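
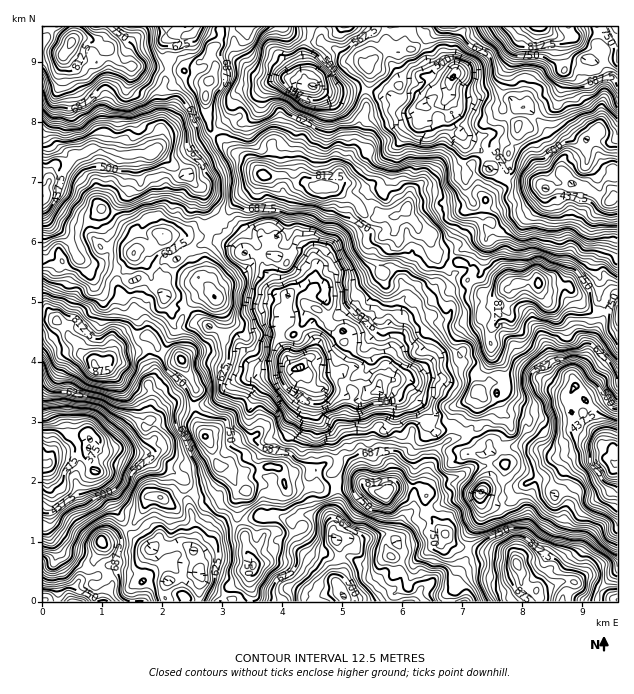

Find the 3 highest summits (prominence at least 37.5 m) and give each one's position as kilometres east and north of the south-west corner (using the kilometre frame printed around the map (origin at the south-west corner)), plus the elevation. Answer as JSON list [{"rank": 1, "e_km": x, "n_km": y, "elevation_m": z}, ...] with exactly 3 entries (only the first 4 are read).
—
[{"rank": 1, "e_km": 7.91, "n_km": 0.64, "elevation_m": 921}, {"rank": 2, "e_km": 0.86, "n_km": 3.96, "elevation_m": 891}, {"rank": 3, "e_km": 8.29, "n_km": 5.29, "elevation_m": 879}]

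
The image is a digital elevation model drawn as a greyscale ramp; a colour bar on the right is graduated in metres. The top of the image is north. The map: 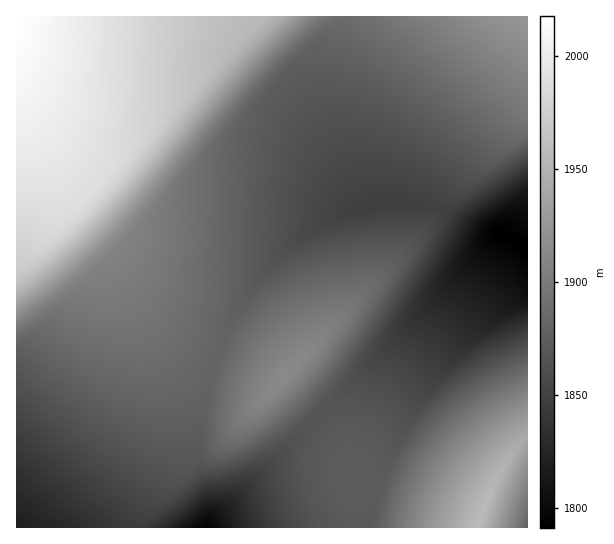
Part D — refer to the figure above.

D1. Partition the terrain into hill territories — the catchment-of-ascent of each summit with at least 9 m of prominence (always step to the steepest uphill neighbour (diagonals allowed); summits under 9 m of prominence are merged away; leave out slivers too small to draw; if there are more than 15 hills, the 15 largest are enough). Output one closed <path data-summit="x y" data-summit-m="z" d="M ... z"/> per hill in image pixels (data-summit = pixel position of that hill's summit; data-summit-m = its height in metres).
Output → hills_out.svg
<path data-summit="17 17" data-summit-m="2018" d="M341 16l-325 1 1 511 190-1 2-17-1-15-11-36 0-9 10-60 18-56 27-47 15-18 22-22 28-20 25-12 25-8-27-53-15-49 0-39 8-28 8-17z"/><path data-summit="478 526" data-summit-m="1957" d="M499 232l-290 293 0 3 319-1 0-276z"/><path data-summit="286 374" data-summit-m="1913" d="M406 204l-27 1-25 6-37 16-28 20-22 22-26 34-24 51-10 36-7 36-3 33 11 36 1 15-2 18 290-295-18-4-41-21z"/><path data-summit="527 17" data-summit-m="1925" d="M527 16l-186 1-16 49 0 39 15 49 27 54 28-4 43 4 41 21 8 3 12 0 29 18z"/>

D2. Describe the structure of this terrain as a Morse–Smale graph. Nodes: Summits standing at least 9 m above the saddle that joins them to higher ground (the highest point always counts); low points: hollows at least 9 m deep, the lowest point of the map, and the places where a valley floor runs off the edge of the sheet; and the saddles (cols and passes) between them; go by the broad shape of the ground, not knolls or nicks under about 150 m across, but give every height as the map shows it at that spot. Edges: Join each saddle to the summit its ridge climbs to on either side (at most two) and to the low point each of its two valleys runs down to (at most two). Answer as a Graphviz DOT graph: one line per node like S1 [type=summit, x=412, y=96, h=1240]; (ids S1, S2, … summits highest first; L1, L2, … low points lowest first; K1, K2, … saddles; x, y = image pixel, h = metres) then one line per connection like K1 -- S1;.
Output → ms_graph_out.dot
graph terrain {
  S1 [type=summit, x=17, y=19, h=2018];
  S2 [type=summit, x=479, y=521, h=1957];
  S3 [type=summit, x=526, y=17, h=1925];
  S4 [type=summit, x=286, y=374, h=1913];
  L1 [type=low, x=510, y=239, h=1791];
  L2 [type=low, x=206, y=527, h=1795];
  L3 [type=low, x=18, y=527, h=1818];
  L4 [type=low, x=527, y=527, h=1880];
  K1 [type=saddle, x=527, y=435, h=1940];
  K2 [type=saddle, x=217, y=361, h=1880];
  K3 [type=saddle, x=315, y=418, h=1867];
  K4 [type=saddle, x=439, y=210, h=1850];
  K5 [type=saddle, x=137, y=527, h=1845];
  K1 -- S2;
  K1 -- L1;
  K1 -- L4;
  K2 -- S1;
  K2 -- S4;
  K2 -- L1;
  K2 -- L2;
  K3 -- S2;
  K3 -- S4;
  K3 -- L1;
  K3 -- L2;
  K4 -- S3;
  K4 -- S4;
  K4 -- L1;
  K5 -- S1;
  K5 -- L2;
  K5 -- L3;
}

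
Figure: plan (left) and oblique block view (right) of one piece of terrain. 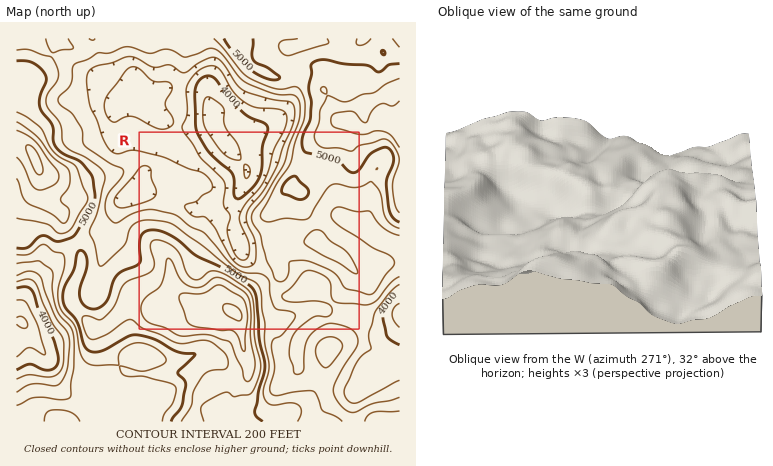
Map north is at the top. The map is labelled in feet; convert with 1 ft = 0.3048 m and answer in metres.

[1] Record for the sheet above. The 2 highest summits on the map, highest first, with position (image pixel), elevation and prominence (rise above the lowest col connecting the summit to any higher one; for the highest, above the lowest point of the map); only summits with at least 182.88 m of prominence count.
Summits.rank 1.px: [34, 158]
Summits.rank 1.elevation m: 1786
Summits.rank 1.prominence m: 699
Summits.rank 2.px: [234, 312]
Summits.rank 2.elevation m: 1783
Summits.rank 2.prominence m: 277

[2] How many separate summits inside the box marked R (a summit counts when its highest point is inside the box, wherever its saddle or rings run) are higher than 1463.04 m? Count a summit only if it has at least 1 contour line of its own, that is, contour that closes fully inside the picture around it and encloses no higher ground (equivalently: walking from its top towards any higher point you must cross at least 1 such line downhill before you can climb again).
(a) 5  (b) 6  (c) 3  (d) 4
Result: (c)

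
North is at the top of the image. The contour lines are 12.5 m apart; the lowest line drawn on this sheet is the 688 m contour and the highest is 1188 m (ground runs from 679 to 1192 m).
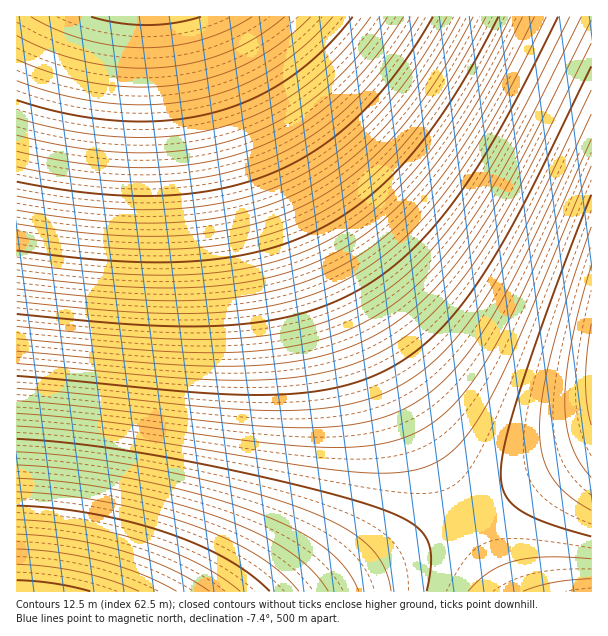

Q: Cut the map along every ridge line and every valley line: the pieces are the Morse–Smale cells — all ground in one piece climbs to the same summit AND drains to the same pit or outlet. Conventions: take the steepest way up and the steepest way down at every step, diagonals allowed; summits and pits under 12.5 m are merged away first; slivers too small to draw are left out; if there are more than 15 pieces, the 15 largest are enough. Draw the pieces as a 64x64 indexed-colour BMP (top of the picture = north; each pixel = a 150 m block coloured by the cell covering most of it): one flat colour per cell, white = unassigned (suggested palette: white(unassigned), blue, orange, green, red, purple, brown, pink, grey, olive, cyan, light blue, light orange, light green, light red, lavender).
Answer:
<image width="64" height="64" href="data:image/bmp;base64,Qk12CAAAAAAAAHYAAAAoAAAAQAAAAEAAAAABAAQAAAAAAAAIAAATCwAAEwsAABAAAAAAAAAA////ALR3HwAOf/8ALKAsACgn1gC9Z5QAS1aMAMJ34wB/f38AIr28AM++FwDox64AeLv/AIrfmACWmP8A1bDFABEREREREREREREREREREREREURERERERERERDMzMzMzEREREREREREREREREREREREREUREREREREREMzMzMzMRERERERERERERERERERERERERFEREREREREMzMzMzMxERERERERERERERERERERERERERFEREREREQzMzMzMzERERERERERERERERERERERERERERFEREREQzMzMzMzMRERERERERERERERERERERERERERERFERERDMzMzMzMxERERERERERERERERERERERERERERERFERDMzMzMzMzERERERERERERERERERERERERERERERERRDMzMzMzMzMRERERERERERERERERERERERERERERERERMzMzMzMzMxERERERERERERERERERERERERERERERERIiMzMzMzMzEREREREREREREREREREREREREREREREREiIiMzMzMzMREREREREREREREREREREREREREREREREiIiIiMzMzMxERERERERERERERERERERERERERERERESIiIiIiMzMzERERERERERERERERERERERERERERERESIiIiIiIiMzMRERERERERERERERERERERERERERERERIiIiIiIiIjMxERERERERERERERERERERERERERERERIiIiIiIiIiIjEREREREREREREREREREREREREREREREiIiIiIiIiIiIREREREREREREREREREREREREREREREiIiIiIiIiIiIhERERERERERERERERERERERERERERESIiIiIiIiIiIiERERERERERERERERERERERERERERESIiIiIiIiIiIiIRERERERERERERERERERERERERERERIiIiIiIiIiIiIhERERERERERERERERERERERERERERIiIiIiIiIiIiIiERERERERERERERERERERERERERERIiIiIiIiIiIiIiIREREREREREREREREREREREREREREiIiIiIiIiIiIiIhEREREREREREREREREREREREREREiIiIiIiIiIiIiIiERERERERERERERERERERERERERESIiIiIiIiIiIiIiIRERERERERERERERERERERERERESIiIiIiIiIiIiIiIhERERERERERERERERERERERERERIiIiIiIiIiIiIiIiERERERERERERERERERERERERERIiIiIiIiIiIiIiIiIREREREREREREREREREREREREREiIiIiIiIiIiIiIiIhEREREREREREREREREREREREREiIiIiIiIiIiIiIiIiERERERERERERERERERERERERESIiIiIiIiIiIiIiIiIRERERERERERERERERERERERESIiIiIiIiIiIiIiIiIhERERERERERERERERERERERERIiIiIiIiIiIiIiIiIiERERERERERERERERERERERERIiIiIiIiIiIiIiIiIiIREREREREREREREREREREREREiIiIiIiIiIiIiIiIiIhEREREREREREREREREREREREiIiIiIiIiIiIiIiIiIiERERERERERERERERERERERESIiIiIiIiIiIiIiIiIiIRERERERERERERERERERERESIiIiIiIiIiIiIiIiIiIhERERERERERERERERERERERIiIiIiIiIiIiIiIiIiIiERERERERERERERERERERERIiIiIiIiIiIiIiIiIiIiIREREREREREREREREREREREiIiIiIiIiIiIiIiIiIiIhEREREREREREREREREREREiIiIiIiIiIiIiIiIiIiIiERERERERERERERERERERESIiIiIiIiIiIiIiIiIiIiIRERERERERERERERERERESIiIiIiIiIiIiIiIiIiIiIhERERERERERERERERERERIiIiIiIiIiIiIiIiIiIiIiERERERERERERERERERERIiIiIiIiIiIiIiIiIiIiIiIREREREREREREREREREREiIiIiIiIiIiIiIiIiIiIiIhEREREREREREREREREREiIiIiIiIiIiIiIiIiIiIiIiERERERERERERERERERESIiIiIiIiIiIiIiIiIiIiIiIRERERERERERERERERESIiIiIiIiIiIiIiIiIiIiIiIhERERERERERERERERERIiIiIiIiIiIiIiIiIiIiIiIiEREREREREREREREREREiIiIiIiIiIiIiIiIiIiIiIiIREREREREREREREREREiIiIiIiIiIiIiIiIiIiIiIiIhERERERERERERERERESIiIiIiIiIiIiIiIiIiIiIiIiERERERERERERERERESIiIiIiIiIiIiIiIiIiIiIiIiIRERERERERERERERERIiIiIiIiIiIiIiIiIiIiIiIiIhERERERERERERERERIiIiIiIiIiIiIiIiIiIiIiIiIiEREREREREREREREREiIiIiIiIiIiIiIiIiIiIiIiIiIREREREREREREREREiIiIiIiIiIiIiIiIiIiIiIiIiIhERERERERERERERESIiIiIiIiIiIiIiIiIiIiIiIiIiERERERERERERERESIiIiIiIiIiIiIiIiIiIiIiIiIiIRERERERERERERERIiIiIiIiIiIiIiIiIiIiIiIiIiIhEREREREREREREREiIiIiIiIiIiIiIiIiIiIiIiIiIi"/>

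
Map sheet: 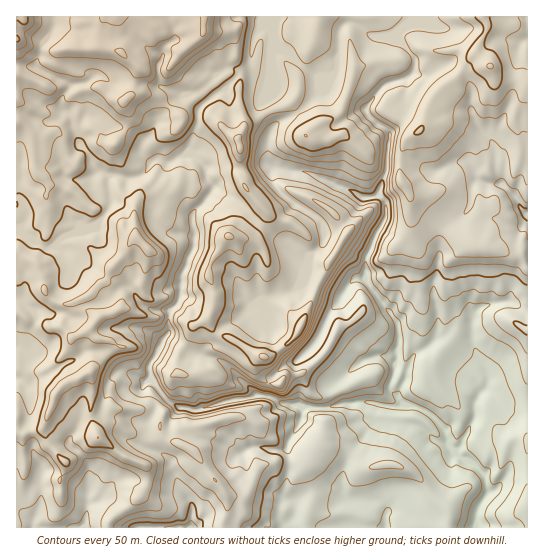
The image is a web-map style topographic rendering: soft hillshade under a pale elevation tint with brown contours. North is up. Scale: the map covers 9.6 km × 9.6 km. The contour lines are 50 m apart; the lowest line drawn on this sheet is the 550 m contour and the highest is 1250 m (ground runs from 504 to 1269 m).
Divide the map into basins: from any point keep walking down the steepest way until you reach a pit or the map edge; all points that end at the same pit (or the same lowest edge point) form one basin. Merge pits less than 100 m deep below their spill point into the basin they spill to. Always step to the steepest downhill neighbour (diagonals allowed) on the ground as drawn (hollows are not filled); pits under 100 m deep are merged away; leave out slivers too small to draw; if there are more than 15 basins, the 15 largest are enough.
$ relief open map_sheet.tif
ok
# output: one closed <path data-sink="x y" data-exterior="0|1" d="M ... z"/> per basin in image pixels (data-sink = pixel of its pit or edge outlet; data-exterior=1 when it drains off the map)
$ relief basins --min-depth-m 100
<path data-sink="475 527" data-exterior="1" d="M527 16l-511 1 1 511 90 0 2-7 5-5 13-8 14-14 7-13-1-14-6-4-20-8-24-18 0-4 12-10 6 0 15 10 15 6 8-2 8-5 5 7 27 12 15 22 15 16 4 8 1 10-5 15 0 6 305-1 0-260-9-14-12 0-9-4-23-2-13-6-19-12-31-23-3-12-9-15 0-17 4-17 17-16 6-19 8-15 11-11 8-4 23-27 9 11 5 2 7 13 17 1 13 6z"/><path data-sink="527 213" data-exterior="1" d="M477 53l-21 25-10 6-11 11-8 15-6 19-17 16-4 17 0 17 9 15 3 12 31 23 19 12 13 6 23 2 9 4 12 0 8 14 1-180-7-6-23-2-7-13-5-2z"/><path data-sink="190 527" data-exterior="1" d="M115 423l-9 1-9 9 0 4 24 18 22 9 5 7 0 10-7 13-14 14-18 13 0 7 114-1 5-20-1-10-4-8-15-16-15-22-27-12-5-7-8 5-8 2-15-6z"/>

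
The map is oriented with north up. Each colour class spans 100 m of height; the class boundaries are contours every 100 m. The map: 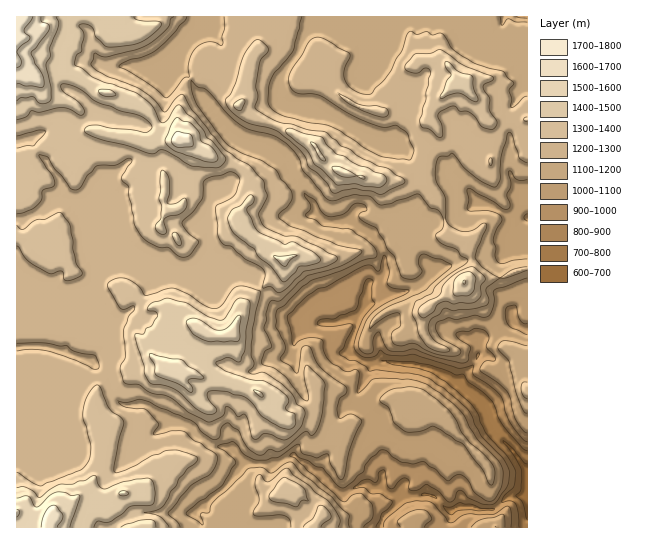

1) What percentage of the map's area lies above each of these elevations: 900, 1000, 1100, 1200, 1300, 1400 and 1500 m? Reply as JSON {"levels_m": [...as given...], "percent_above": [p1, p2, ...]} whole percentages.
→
{"levels_m": [900, 1000, 1100, 1200, 1300, 1400, 1500], "percent_above": [96, 91, 81, 60, 31, 13, 3]}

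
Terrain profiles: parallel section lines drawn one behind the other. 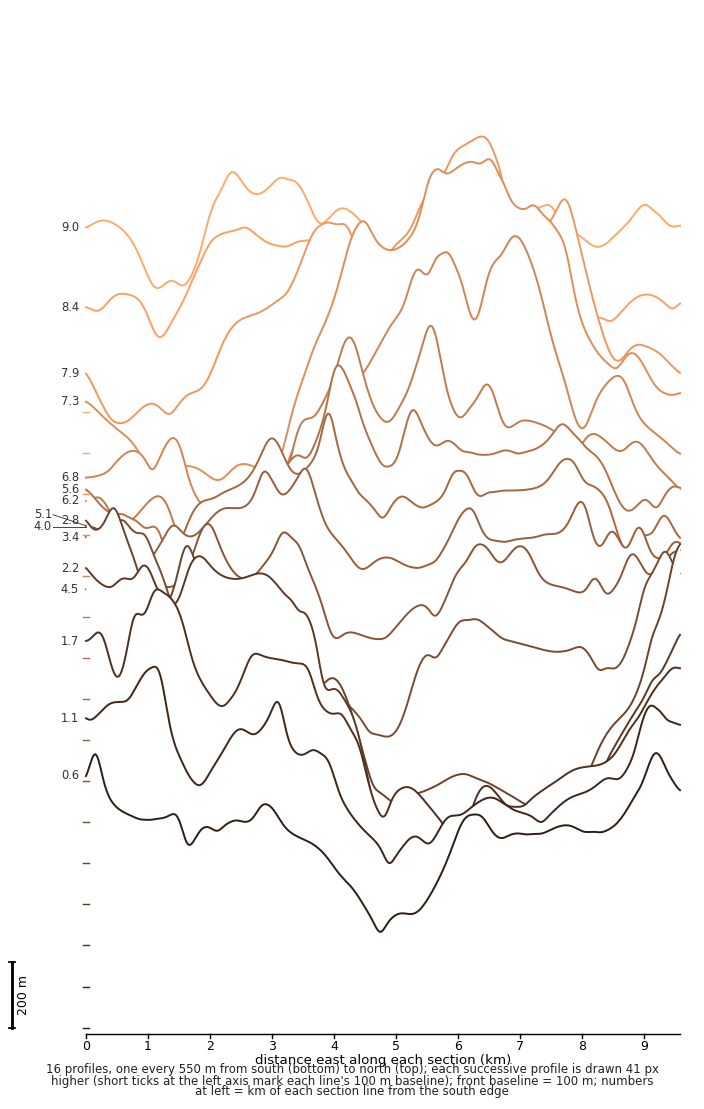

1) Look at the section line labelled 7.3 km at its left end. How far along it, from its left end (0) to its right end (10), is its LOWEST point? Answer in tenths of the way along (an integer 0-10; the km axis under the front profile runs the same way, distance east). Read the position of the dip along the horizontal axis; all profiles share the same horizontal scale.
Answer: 2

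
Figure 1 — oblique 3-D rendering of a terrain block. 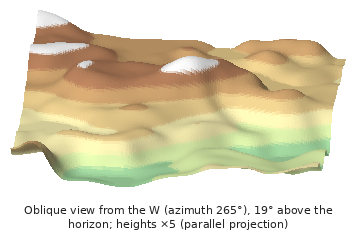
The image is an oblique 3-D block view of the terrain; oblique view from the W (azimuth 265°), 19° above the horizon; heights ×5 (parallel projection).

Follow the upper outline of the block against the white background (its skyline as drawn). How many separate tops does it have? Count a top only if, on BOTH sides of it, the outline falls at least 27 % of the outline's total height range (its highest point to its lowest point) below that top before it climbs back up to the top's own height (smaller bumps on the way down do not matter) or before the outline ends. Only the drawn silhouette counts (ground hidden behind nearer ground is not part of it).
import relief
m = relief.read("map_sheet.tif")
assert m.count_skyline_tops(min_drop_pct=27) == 1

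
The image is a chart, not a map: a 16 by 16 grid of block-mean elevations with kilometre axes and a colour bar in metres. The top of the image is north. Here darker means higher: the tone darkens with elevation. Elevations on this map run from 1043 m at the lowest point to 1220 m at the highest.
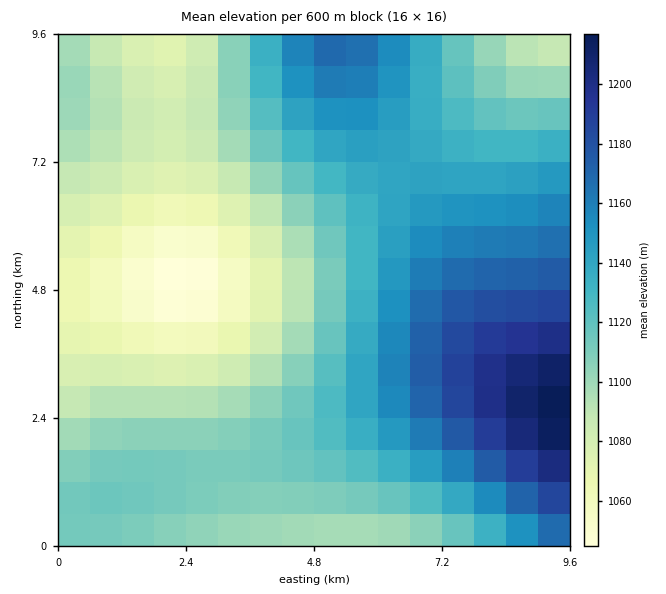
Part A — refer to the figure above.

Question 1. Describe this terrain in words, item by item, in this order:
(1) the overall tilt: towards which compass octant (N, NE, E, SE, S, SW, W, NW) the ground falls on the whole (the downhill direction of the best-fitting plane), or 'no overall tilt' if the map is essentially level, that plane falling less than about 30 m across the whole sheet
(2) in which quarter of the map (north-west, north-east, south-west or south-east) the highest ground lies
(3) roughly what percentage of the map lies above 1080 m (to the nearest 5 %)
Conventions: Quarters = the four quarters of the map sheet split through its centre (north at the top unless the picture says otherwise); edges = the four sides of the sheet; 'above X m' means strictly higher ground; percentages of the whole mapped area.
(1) The general tilt is down to the west (the land rises towards the east).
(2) The highest point lies in the south-east quarter of the map.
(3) About 85 % of the map lies above 1080 m.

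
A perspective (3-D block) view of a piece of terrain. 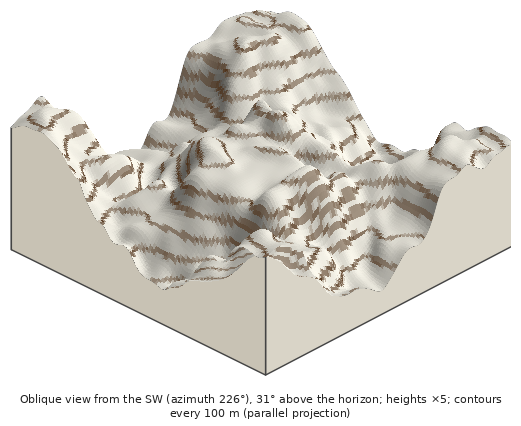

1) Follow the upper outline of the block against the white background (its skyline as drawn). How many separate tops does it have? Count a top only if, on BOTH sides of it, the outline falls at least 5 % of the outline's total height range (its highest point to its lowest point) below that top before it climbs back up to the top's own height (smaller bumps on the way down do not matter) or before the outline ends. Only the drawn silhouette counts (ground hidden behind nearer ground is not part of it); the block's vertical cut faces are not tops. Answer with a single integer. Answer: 3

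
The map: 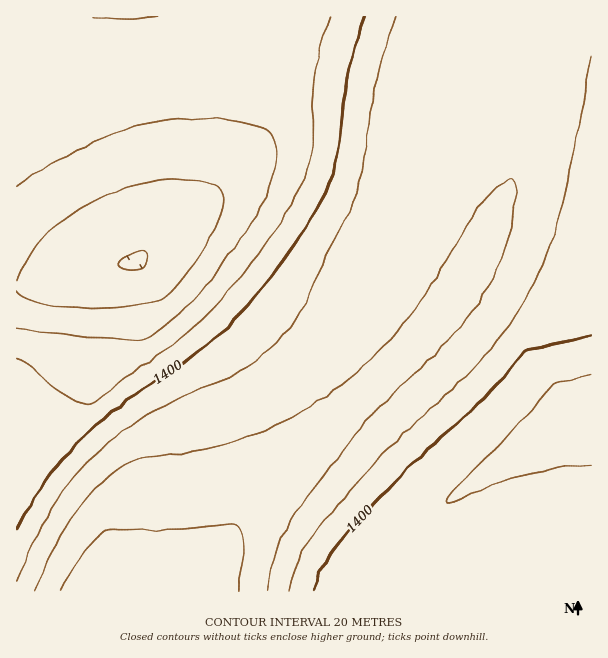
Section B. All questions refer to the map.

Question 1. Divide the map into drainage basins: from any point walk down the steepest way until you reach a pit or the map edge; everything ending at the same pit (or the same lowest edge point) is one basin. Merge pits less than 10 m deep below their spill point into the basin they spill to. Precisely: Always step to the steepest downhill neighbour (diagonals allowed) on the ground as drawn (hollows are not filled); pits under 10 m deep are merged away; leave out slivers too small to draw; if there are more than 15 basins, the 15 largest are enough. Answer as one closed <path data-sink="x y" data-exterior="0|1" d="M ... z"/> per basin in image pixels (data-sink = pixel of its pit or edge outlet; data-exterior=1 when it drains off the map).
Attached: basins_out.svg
<path data-sink="135 261" data-exterior="0" d="M444 16l-428 1 1 575 189 0 26-59 24-33 91-90 67-61 28-29 22-29 17-27 12-25 15-44 0-10-22-35-38-42-9-13-3-18 9-47z"/><path data-sink="566 393" data-exterior="0" d="M479 277l-5 0-4 4-14 22-34 38-75 69-91 90-24 33-14 27-11 32 385-1 0-292-5-1-48 12z"/><path data-sink="591 200" data-exterior="1" d="M591 16l-146 1-1 24-8 36 3 18 9 13 38 42 22 35 0 10-9 29-11 25-14 27 26 12 39 22 53-13z"/>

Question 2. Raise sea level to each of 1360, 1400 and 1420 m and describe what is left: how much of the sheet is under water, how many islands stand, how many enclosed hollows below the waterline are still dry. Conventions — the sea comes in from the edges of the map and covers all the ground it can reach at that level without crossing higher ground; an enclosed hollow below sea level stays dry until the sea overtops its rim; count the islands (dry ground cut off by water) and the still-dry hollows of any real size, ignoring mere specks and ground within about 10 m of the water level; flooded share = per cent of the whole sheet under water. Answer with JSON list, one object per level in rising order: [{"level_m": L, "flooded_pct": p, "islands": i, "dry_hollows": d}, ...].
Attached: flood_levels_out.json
[{"level_m": 1360, "flooded_pct": 13, "islands": 0, "dry_hollows": 0}, {"level_m": 1400, "flooded_pct": 47, "islands": 0, "dry_hollows": 0}, {"level_m": 1420, "flooded_pct": 59, "islands": 0, "dry_hollows": 0}]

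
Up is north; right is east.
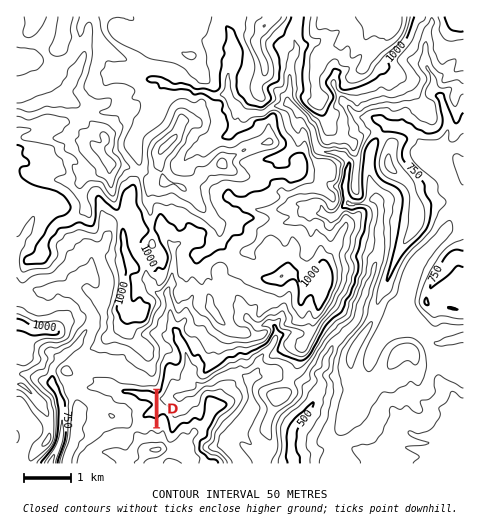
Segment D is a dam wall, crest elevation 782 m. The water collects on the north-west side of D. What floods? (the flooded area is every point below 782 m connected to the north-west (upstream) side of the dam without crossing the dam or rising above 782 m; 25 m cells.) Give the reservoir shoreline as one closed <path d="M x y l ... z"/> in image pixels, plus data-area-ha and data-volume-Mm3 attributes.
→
<path d="M109 380l-4 1-4 5 3 4 11 3 4 6 11 0 3 5 7 3-4 6-1 11 2 3 8 1 3-4 7 1 0-35-2-2-33-2-11-6z" data-area-ha="51" data-volume-Mm3="12.17"/>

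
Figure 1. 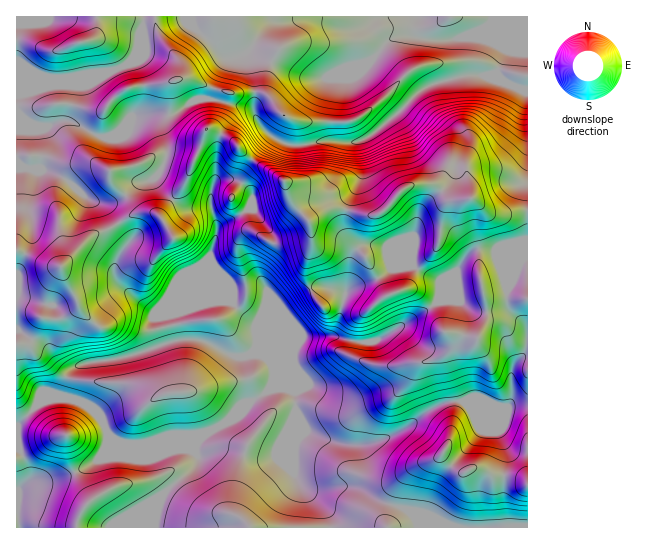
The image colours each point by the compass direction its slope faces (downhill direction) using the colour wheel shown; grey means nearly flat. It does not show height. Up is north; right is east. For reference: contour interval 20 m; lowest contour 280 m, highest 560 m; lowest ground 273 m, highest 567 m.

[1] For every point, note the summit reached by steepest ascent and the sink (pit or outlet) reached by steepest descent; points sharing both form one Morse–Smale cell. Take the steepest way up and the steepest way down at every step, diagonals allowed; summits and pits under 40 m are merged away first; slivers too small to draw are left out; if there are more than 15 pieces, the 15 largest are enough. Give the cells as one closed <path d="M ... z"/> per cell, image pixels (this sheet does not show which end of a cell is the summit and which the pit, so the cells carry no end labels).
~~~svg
<path d="M527 16l-382 0-5 31-7 12-12 9-16 5-12 0-22 6-21 0-17-6-16 0-1 177 29 14 15 3-9 19-8 31 3 2 15 0 16-12 0-6-13-24-3-11 26-27 24-11 24-15 18-1 8 5 3-7 20-25 16-36 5-19 6-1 23 12 5 8 10 8 35 24 8 21 15 16 4 8 1 19-7 26 6 19 11 17 11-4 10 0 15 8 9 0 14-12 10-6 12-4 8 0 10 6 10 11 14 26 32 7 10-20-2-23 43 2z"/><path d="M211 129l-6 1-5 19-16 36-20 25-3 7-8-5-12 0-12 4-18 12-24 11-26 27 3 11 13 24 0 6-8 8-8 4-15 0-3-2 8-31 9-19-15-3-16-9-13-4 0 175 23-23 8-4 24 0 19 8 13 14 5 14 14 9 49-3 20 8 8 9-2 4-36 35-6 21 0 10 263 0-3-11-6-6-30-10-21-13-24-1-23 2-8-2-6-6-4-10 2-54 2-4 8 17 8 5 28 9 22 1 16-4 23-10 28-22 20-8 35 2 14 5 28-3 1-106-42-2 1 22-10 20-32-7-14-26-10-11-10-6-8 0-12 4-10 6-14 12-9 0-15-8-10 0-11 4-11-17-6-19 7-26-1-19-4-8-15-16-8-21-35-24-10-8-5-8z"/><path d="M465 401l-15 0-9 3-19 11-20 16-23 10-16 4-22-1-28-9-8-5-8-17-2 4-2 33 2 25 8 12 8 2 23-2 24 1 21 13 30 10 6 6 4 11 108 0 1-122-15-1-6 3-8 0-14-5z"/><path d="M71 399l-24 0-8 4-23 24 0 20 7 8 6 19-1 7-11 10-1 24 3 11 2 2 133 0 2-17 5-14 35-32 3-7-2-3-6-6-20-8-49 3-14-9-5-14-13-14z"/><path d="M143 16l-126 0-1 57 17 0 17 6 21 0 22-6 12 0 16-5 12-9 7-12 3-8z"/><path d="M18 448l-2 1 1 48 0-6 12-13-4-17z"/>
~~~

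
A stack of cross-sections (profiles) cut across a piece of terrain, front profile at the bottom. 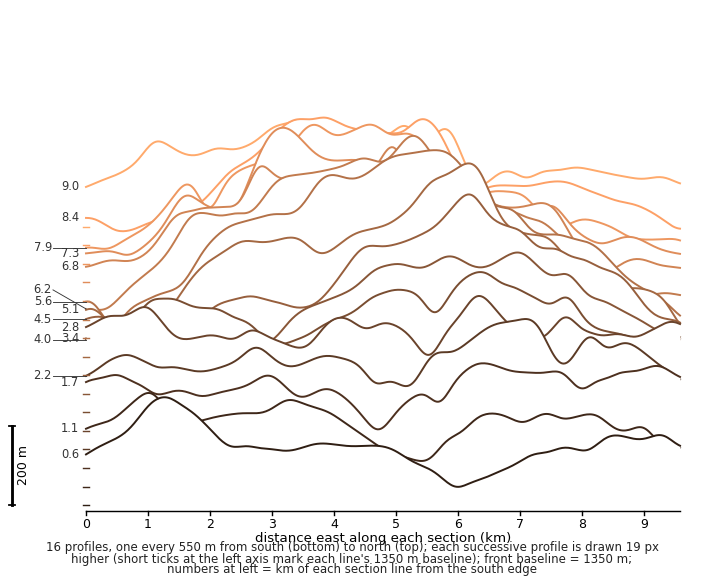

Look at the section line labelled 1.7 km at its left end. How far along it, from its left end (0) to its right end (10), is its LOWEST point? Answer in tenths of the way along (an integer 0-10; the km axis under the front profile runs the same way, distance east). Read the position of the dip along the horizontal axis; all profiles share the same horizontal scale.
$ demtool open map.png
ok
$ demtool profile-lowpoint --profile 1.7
5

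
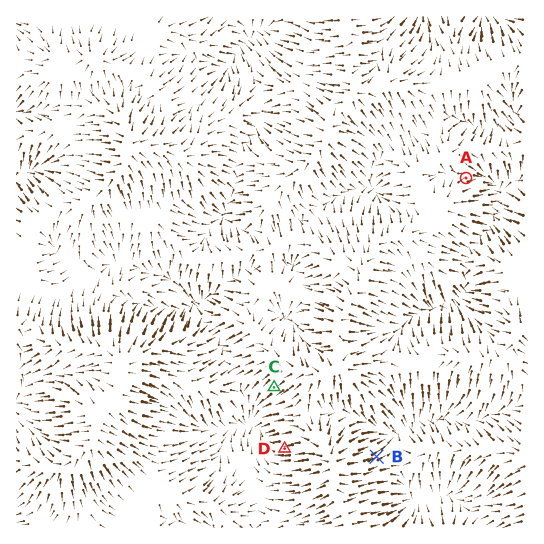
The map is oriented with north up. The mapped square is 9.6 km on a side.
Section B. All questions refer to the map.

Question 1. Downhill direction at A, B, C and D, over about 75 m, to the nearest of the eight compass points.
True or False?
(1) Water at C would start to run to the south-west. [True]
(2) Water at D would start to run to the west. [True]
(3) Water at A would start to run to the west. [False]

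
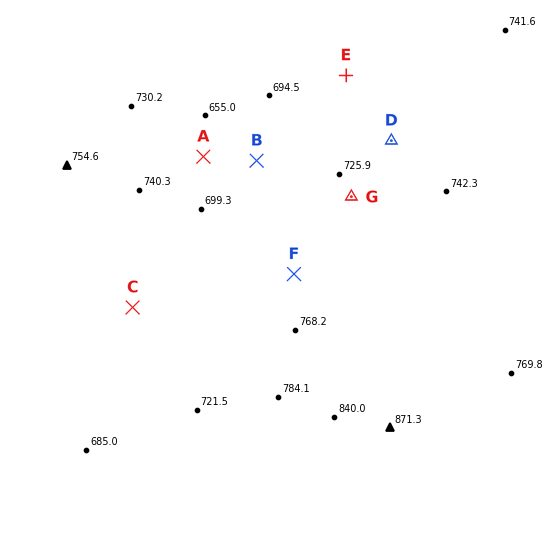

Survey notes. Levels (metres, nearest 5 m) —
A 675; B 705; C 725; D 725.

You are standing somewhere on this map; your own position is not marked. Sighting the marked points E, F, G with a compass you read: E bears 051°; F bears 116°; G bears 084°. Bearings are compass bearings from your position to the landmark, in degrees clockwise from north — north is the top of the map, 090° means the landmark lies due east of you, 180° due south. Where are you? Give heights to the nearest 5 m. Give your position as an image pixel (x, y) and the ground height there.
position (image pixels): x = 173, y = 215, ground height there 725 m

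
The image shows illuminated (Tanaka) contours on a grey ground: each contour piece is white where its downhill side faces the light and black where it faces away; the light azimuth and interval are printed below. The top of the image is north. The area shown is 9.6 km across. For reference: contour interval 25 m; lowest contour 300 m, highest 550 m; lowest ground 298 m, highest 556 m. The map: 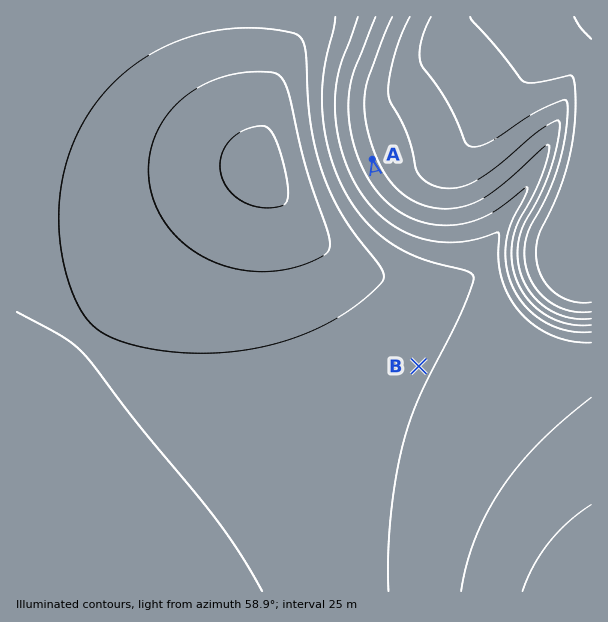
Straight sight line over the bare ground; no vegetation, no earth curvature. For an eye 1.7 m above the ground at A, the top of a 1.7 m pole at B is hidden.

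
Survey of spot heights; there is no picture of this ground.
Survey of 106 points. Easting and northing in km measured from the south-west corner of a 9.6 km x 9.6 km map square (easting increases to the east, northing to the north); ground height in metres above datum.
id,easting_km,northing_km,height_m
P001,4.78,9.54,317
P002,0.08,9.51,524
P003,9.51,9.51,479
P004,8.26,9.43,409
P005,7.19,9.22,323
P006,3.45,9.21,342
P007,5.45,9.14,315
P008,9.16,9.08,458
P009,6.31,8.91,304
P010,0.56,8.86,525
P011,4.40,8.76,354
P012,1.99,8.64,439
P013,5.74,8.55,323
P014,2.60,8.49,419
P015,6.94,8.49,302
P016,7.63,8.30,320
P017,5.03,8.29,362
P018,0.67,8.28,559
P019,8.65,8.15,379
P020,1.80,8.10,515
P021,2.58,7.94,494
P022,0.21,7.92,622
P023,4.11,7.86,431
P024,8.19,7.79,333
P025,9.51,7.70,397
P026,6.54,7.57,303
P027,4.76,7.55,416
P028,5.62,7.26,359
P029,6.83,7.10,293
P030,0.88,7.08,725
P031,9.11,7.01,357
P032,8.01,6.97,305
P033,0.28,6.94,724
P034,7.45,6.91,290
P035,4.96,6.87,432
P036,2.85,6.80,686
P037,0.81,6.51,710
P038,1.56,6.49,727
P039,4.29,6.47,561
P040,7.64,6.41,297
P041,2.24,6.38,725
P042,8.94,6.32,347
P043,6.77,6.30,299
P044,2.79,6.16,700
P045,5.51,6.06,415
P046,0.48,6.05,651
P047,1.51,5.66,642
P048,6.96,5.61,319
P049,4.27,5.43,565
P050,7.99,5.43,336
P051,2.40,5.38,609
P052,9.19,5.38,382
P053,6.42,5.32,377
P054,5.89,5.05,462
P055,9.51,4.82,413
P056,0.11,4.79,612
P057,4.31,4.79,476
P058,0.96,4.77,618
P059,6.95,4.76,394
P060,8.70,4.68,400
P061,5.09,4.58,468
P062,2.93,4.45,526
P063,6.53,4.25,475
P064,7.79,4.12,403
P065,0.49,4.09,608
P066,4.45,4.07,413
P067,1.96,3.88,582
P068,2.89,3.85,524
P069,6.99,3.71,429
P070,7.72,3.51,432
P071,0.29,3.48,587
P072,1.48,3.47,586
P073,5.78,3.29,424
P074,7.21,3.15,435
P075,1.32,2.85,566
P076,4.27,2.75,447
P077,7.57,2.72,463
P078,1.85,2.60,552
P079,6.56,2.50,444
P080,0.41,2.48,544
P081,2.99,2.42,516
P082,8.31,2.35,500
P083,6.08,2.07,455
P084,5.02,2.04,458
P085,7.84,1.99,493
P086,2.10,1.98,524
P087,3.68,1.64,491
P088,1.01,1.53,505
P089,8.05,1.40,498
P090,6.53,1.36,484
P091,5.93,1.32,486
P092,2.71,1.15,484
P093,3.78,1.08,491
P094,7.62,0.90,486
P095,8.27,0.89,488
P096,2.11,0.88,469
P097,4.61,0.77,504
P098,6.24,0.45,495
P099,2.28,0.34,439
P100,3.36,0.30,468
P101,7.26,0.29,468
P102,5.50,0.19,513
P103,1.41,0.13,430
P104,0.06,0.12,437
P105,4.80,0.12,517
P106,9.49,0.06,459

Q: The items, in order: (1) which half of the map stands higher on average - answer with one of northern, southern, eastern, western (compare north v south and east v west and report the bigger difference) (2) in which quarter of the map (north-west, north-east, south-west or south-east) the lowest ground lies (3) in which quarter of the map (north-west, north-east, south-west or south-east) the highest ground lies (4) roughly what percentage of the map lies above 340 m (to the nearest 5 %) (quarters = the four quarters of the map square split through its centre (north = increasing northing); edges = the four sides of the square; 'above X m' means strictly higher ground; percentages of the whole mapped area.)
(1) Taken as a whole, the western half is higher than the eastern.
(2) The lowest point lies in the north-east quarter of the map.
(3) The highest ground is in the north-west quarter.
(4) Ground above 340 m makes up about 85 % of the sheet.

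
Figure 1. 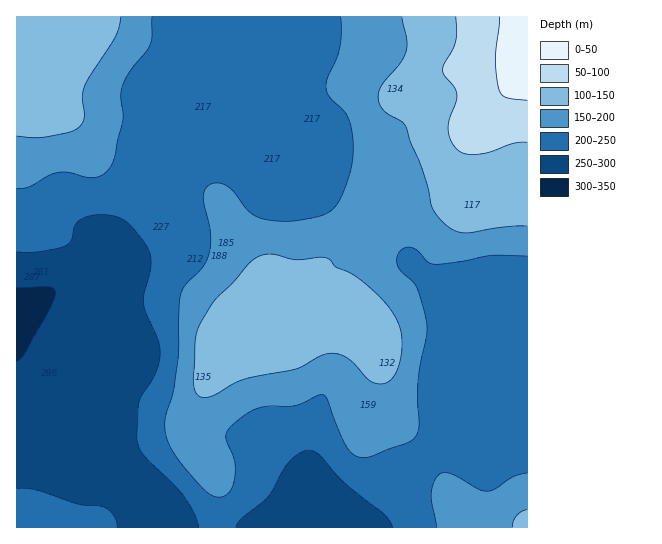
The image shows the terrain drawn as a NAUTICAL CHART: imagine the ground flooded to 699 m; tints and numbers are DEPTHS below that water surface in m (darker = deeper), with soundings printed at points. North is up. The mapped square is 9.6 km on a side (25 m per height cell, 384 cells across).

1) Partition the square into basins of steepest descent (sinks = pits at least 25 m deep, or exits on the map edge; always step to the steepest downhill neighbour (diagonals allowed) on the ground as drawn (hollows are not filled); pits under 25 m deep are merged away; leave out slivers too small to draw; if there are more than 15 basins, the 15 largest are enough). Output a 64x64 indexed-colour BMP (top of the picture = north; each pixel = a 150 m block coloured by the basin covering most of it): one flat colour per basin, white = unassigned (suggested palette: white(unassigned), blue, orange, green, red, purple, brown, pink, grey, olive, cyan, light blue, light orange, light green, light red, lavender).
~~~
<image width="64" height="64" href="data:image/bmp;base64,Qk12CAAAAAAAAHYAAAAoAAAAQAAAAEAAAAABAAQAAAAAAAAIAAATCwAAEwsAABAAAAAAAAAA////ALR3HwAOf/8ALKAsACgn1gC9Z5QAS1aMAMJ34wB/f38AIr28AM++FwDox64AeLv/AIrfmACWmP8A1bDFABERERERERERERERERIiIiIiIiIiIiIiIiIiIiIiIREREREREREREREREREREiIiIiIiIiIiIiIiIiIiIhERERERERERERERERERERESIiIiIiIiIiIiIiIiIiIhERERERERERERERERERERERIiIiIiIiIiIiIiIiIiIiEREREREREREREREREREREREiIiIiIiIiIiIiIiIiIiERERERERERERERERERERERESIiIiIiIiIiIiIiIiIiIRERERERERERERERERERERERIiIiIiIiIiIiIiIiIiIRERERERERERERERERERERERIiIiIiIiIiIiIiIiIiIhERERERERERERERERERERERIiIiIiIiIiIiIiIiIiIhEREREREREREREREREREREREiIiIiIiIiIiIiIiIiIiEREREREREREREREREREREREiIiIiIiIiIiIiIiIiIiERERERERERERERERERERERESIiIiIiIiIiIiIiIiIiERERERERERERERERERERERERIiIiIiIiIiIiIiIiIhEREREREREREREREREREREREREiIiIiIiIiIiIiIiIhERERERERERERERERERERERERESIiIiIiIiIiIiIiIhEREREREREREREREREREREREREREiIiIiIiIiIiIiIhERERERERERERERERERERERERERESIiIiIiIiIiIiIiEREREREREREREREREREREREREREREiIiIiIiIiIiIiIRERERERERERERERERERERERERERESIiIiIiIiIiIiIhEREREREREREREREREREREREREREREiIiIiIiIiIiIiERERERERERERERERERERERERERERESIiIiIiIiIiIiIREREREREREREREREREREREREREREREiIiIiIiIiIiIhERERERERERERERERERERERERERERERERIiIiIiIiIiERERERERERERERERERERERERERERERERESIiEiIiIiIRERERERERERERERERERERERERERERERERERERERIiIRERERERERERERERERERERERERERERERERERERERERERERERERERERERERERERERERERERERERERERERERERERERERERERERERERERERERERERERERERERERERERERERERERERERERERERERERERERERERERERERERERERERERERERERERERERERERERERERERERERERERERERERERERERERERERERERERERERERERERERERERERERERERERERERERERERERERERERERERERERERERERERERERERERERERERERERERERERERERERERERERERERERERERERERERERERERERERERERERERERERERERERERERERERERERERERERERERERERERERERERERERERERERERERERERERERERERERERERERERERERERERERERERERERERERERERERERERERERERERERERERERERERERERERERERERERERERERERERERERERERERERERERERERERERERERERERERERERERERERERERERERERERERERERERERERERERERERERERERERERERERERERERERERERERERERERERERERERERERERERERERERERERERERERERERERERERERERERERERERERERERERERERERERERERERERERERERERERERERERERERERERERERERERERERERERERERERERERERERERERERERERERERERERERERERERERERERERERERERERERERERERERERERERERERERERERERERERERERERERERERERERERERERERERERERERERERERERERERERERERERERERERERERERERERERERERERERERERERERERERERERERERERERERERERERERERERERERERERERERERERERERERERERERERERERERERERERERERERERERERERERERERERERERERERERERERERERERERERERERERERERERERERERERERERERERERERERERERERERERERERERERERERERERERERERERERERERERERERERERERERERERERERERERERERERERERERERERERERERERERERERERERERERERERERERERERERERERERERERERERERERERERERERERERERERERERERERERERERERERERERERERERERERERERERERERERERERERERERERERERERERERERERERERERERERERERERERERERERERERERERERERERERERERERERERERERERERERERERERERERERERERERERERERERERERERERERERERERERERERERERERERERERERERERERERERERERERERERERERERERERERERERERERERERERERERERERERERERERERERERERERERERERERERERERERERERERERERERERERERERERERERERERERERERERERERERERERERERERERERERERERERERERERERERERERERERERERERERERERERERERERERERERERERERERERERERERERERERERERERERERERERERERERERERERERERERERERERERERERERER"/>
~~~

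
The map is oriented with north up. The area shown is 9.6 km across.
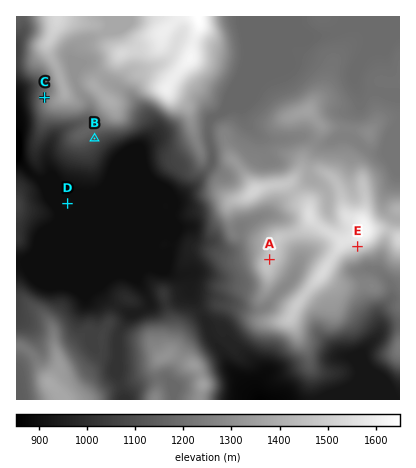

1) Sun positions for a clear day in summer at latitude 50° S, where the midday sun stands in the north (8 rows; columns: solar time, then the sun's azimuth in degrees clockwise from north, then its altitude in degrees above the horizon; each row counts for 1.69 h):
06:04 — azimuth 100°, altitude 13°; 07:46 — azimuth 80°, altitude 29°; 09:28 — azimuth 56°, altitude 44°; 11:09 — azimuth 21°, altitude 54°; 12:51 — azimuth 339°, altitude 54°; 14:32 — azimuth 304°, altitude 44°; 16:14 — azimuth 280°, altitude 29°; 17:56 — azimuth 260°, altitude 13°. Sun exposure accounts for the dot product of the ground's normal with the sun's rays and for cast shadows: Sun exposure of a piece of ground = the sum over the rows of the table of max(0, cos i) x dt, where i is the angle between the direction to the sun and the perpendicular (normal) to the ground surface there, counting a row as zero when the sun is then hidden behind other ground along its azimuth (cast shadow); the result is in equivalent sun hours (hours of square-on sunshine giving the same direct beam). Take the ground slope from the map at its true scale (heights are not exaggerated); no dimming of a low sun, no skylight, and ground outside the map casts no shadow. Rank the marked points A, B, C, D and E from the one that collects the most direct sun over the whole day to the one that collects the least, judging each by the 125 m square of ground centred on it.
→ C ≈ A ≈ D > B > E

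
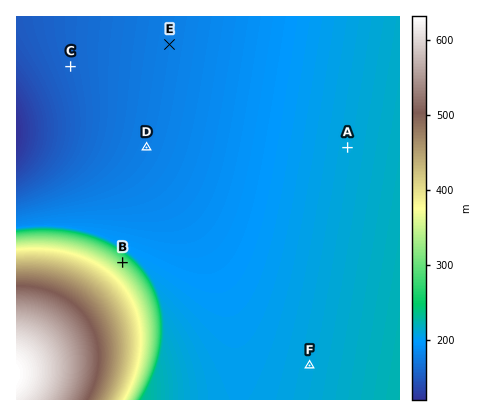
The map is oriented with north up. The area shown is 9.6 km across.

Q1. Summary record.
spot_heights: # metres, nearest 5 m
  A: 210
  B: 310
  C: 160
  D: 175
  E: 180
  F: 210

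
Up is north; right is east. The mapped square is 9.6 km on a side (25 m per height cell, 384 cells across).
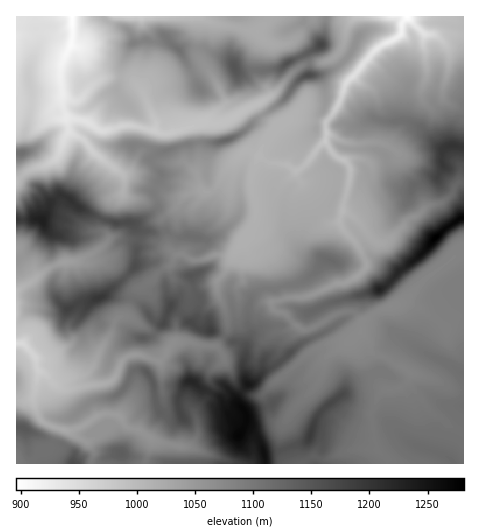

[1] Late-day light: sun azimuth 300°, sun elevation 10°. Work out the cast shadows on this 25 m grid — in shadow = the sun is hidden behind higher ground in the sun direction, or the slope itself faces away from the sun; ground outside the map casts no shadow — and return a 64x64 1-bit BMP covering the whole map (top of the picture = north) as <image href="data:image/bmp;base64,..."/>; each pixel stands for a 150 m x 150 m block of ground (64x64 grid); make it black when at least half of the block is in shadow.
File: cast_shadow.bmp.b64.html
<image width="64" height="64" href="data:image/bmp;base64,Qk0+AgAAAAAAAD4AAAAoAAAAQAAAAEAAAAABAAEAAAAAAAACAAATCwAAEwsAAAIAAAAAAAAA////AAAAAAAAIAAADgAAAAAAAAAMAAAAAAAAAAwgAAAAAAAAHCAAAAAAAAAcAAAAAAAAQDwAAAAAAAAAOAAAAAAAAAA0AAAAAAAAAAIAAAAAAQAAeAAAAAAACAB8AAAAAAAIADwAAAAABAAAHgAAAAACAAAPAAAAAAIAAAOAAAAAAAAAAcAAAAAAgAAA4AAAAAAcDAA4AAABwA8MAAwAAADwBgQAAwAAAHwCBAABAAAAPwAAAAgAAAAfAAAAAD+AAA4AEAAAH8AAAwAQACAP4AABgBgAGAfwAADgPAAFg/4AAHAcAAHB/wAAAAwAAED/B8AAMAAAAD8H8AAeAAAAHwb4AAcAAAAfAAgAAwAAAA+AAAABgAAABwAAAACAAAABAAAAAIAAAAAAAAAAAAAAAAAAAAAAAAAAAAAAAAAAAAQAAAAAAAAAAAAAAAAAAQAAAAAAAAABAAL4AAAAAAAAAHwAAAAAAAAAPgAAB+AgAAAOAAAH4DAAAAYAAAHwGAAAAgAAAHAYAAAAAAAAMBgAAAAAAAAcCAAAAAAAAAeMAAAAAAAcA8YAAAAAAAFx5gAAAAAAAfH/AAAAAAAA9v8AAAAAAAADP4AAAAAAAAODwAAAAAAAAf/gAAAAAAAAPvAAAAAAAAAOeAABAAAAAA5+AAAAAAAADB4AAAAAAAAEAgAAAAAAAAQAAA=="/>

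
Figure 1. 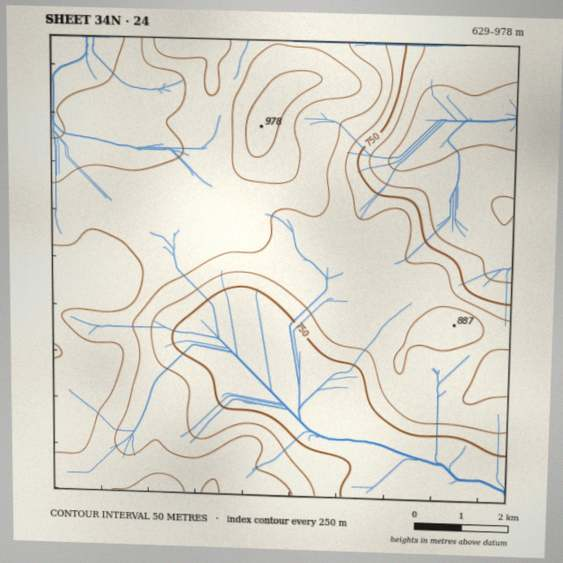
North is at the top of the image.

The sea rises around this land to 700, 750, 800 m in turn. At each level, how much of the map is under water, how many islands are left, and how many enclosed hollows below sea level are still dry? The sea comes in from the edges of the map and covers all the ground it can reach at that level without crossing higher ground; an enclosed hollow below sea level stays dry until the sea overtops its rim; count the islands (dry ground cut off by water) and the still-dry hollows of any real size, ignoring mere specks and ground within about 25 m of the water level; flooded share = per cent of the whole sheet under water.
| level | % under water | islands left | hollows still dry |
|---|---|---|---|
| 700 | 10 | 0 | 0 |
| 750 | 27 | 0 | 0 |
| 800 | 38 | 0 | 0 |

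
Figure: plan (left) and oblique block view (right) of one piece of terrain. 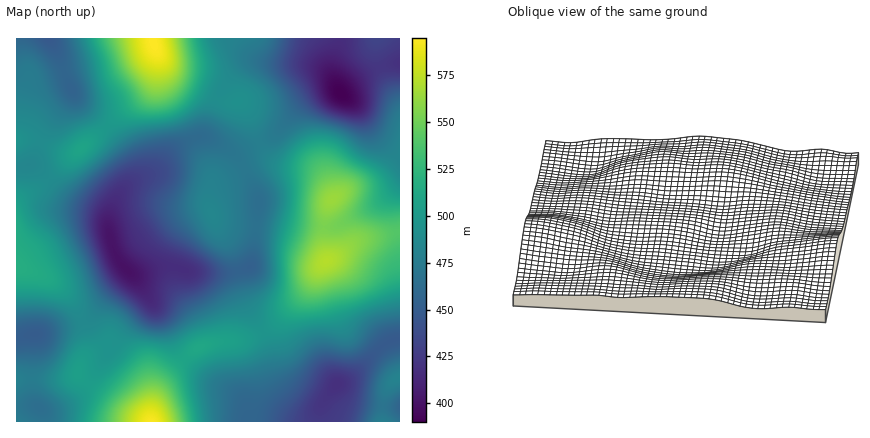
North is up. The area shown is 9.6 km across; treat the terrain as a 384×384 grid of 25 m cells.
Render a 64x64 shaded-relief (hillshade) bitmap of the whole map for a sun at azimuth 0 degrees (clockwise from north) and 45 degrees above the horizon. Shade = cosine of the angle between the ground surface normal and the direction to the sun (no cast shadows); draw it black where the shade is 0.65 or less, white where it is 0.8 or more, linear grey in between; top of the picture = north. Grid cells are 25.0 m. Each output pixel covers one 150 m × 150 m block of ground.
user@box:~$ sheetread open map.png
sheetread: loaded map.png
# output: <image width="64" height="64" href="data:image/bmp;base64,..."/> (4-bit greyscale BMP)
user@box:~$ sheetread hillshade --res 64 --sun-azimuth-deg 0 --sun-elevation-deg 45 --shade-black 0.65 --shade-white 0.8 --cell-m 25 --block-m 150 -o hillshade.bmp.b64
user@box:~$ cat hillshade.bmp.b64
<image width="64" height="64" href="data:image/bmp;base64,Qk12CAAAAAAAAHYAAAAoAAAAQAAAAEAAAAABAAQAAAAAAAAIAAATCwAAEwsAABAAAAAAAAAAAAAAABEREQAiIiIAMzMzAERERABVVVUAZmZmAHd3dwCIiIgAmZmZAKqqqgC7u7sAzMzMAN3d3QDu7u4A////AHd3dmZmZ3d3d3d3eIh3d2ZmZWZmZVVVVWZmZmZ3eIiId3dmZWZnd3d3eIiIiId3ZmZlVmZVVVVVZmZmZnd3d3dmZlVVVWZ3iIiZmZmIiHd2ZmVVVVVVRERVZmZmd3dmZlVVREREVneImZmZmZiId3ZmZVVVVVREREVWZ3d2ZlVERERDMzRFZ4iZmqqpmId3ZmZlVVVVRERERFZnd3ZmVDJERERDREVniJmZmqqZh3ZmZVVUREREREREVWZmZmZlQ1VVVVVEVWeIiZmZmZmHZlVVRERERERERERFVVVmZ3ZUZmZmZmVWZ3iIiZmZmYdlREQzMzRERERERERERFVnh3Z3d3d3ZmZneIiZmZmZh2RDMzIjM0RDMzMzMzIjNGeIiIiIiIh3ZmZ3iJmZmZmHVDMiIiIzMzMzMzMyIREjV4mZiIiIiId2Zmd4iJmZmIdUMyIiIjMzMzMzMiEQARNGeJmIiIiIiHdmZmeImZmZh2VEMzMzMzMzMzMyIRABEjVniXeIiIiIh3ZmZ3iaqqmYd2VVREREREREQzIhEREiNFZ4Z3d3d3eHd2ZniavMu6mYh3ZmZlVVRERDMiIiIjM0RWZWZmZmZ3d3dmeJvN3MuqmZh3d3dmVURDMyIiMzMzNERURFVVVmZ3d3d4q83dy7qqmYiId3ZlRDMiIiIzRDMzMzMzMzNFVmd3iImrzMy6qqqpmYiHdmVEMiERIjMzMyIiIiIiIjRFZniJmru7qqmaqqmZiId2ZVQyIRESIiIiERERERERI0VmeJqru6mIiJmqmZmIh3ZmVDIhERIiEREREREREREjRWd5q7u6l3d4maqZmYiHd3ZlQyIRERERERERIREREjRVZ4mru6mHZniZqqmZiIiIh2VEMhEREREREREiIiIjRFZniau7mHZmeJmqqZmYiJiIdlQyIhERERERIiMzM0RVZneJqqmHdmZ4iZmZmYmZmZh2VDMiIiIiIiIiJERFVWZneImpmHdmZneIiIiIiIiZh3ZUQzMiIjMzMzM1VVZmZnd4iZmHZlZmd3d3dmZneIh3ZVVURDMzNEREREVmZmd3d4iIiHZVVVZmZVVERFVmZmVVVVVVRERERERERmZmZ3eIiIiHZURFVVVEMyIjNEVVVVVmZmZVVVREREVWZmZnd4iIiHZURERURDMhERIzREVVVmd3d3ZmVURERFZmZnd4iIiHdlREREQzIhERIzRERFVmd3d3d3dlVERERmZ3d4iIiIdlVVVVQzIiERI0RERFVmd3h3iIh3ZVVURGZ3eIiIiHdmVVVVVDMiIiM0RVVVVWZ3d3d4iId2ZmVVZ3iIiId3dmVVVVVEMzMzNEVVVVVWZ3d3d3d3d3d3dmZneIiId3ZmVVVVVUREQzNEVVVVZmZ3d3dmZmZ3iIiId3d4iHd2ZlVUVVVUREREREVVZmZmZnd3dmZVVWd4mZiId3d3ZmZVVERFVVREVVVVVWZmZmZmd3dmZVREVWeJmZl3ZmZVVVRERFVVVVVWZVVWZmZmZmZ3d2ZlVUREVniJmXZlVVVERDNEVVZmZmZmZmZmZmZmZmZmZmZlVURFVniZd2VVREMzMzRVZmZnd3dmZmZmZmVVVVZmZndmVURWZ4l3ZlVEMyIiNEVWZnd3d3dmZmZmVVREVWZnd3d2ZVZneId2ZVQyISIjRFVmZ3d3d2ZmZmZVRERFVmd4iIh3d3d4d3dmVDIRERIzRVZmZ3d2ZmZmZlVERFVWZ4iJmZmIiIh3d2ZUMhEAESI0RVVmZmZmZmZmVURFVVZneImaqqmYh2ZmZVQzIQAAEiNERVVVZmd3d2ZVVVZmZneIiaq7upmHVVVVVUQyEAABEjNERFVmd3d3ZlVWZ3d3eIiZq7u6mHZEVVVmZUMiEQERIzNEVWZ3d3ZmVWZ3iIiJmZqqu6qYdkVVVmd2ZUMiERESIzRFZ3d3ZlVVZniJmZmqqqqqqYd2VVVmd4h3ZUMhEREiI0VWd3ZlVVVmeImaqqq7u6qph3ZmZmd4iIh2VDIREAERI0VmZVRERVZniZqru8zLu6mHdndmd3iJmYdlQyEAAAABNEREREREVWZ4mqvN3d3LqYd2d3d3eImZmGVDIQAAAAASMzMzRERVVmeJq93u7ty5h3Z3d3d3iZmYZVQxAAAAAAEiMzNERVVVZ4mr3u7ty6mHd3d3d3eJmYdmVDIQAAAAASIzREVVVVVniavN3dy6mIh3d3d3eIiIdmVVQyEAAAARI0RVVVVVZmeImru7qZh3eIh3d3d3iHdmVVRDIhERERI0VWZmZmZmd4iZmZiHdmZ4iXdmd3d3ZlVURDMyIiIiIjRWZmZmZ3d3iIiHd2ZVVniZZmZnd2ZVRERDMiIiIiIjNFVmZ3d4iIiIh3ZlVUVWeJpmZmZmZURERDIiIjMyIzNEVWZ3iIiIiIiHZlVERFZ4mmZmZ2ZVREREMiIiMzMzNERVZneIiIiIiHZlREREVniZZmd3dmVUREQzIiMzMzRFVVVmd3h3d3d3ZlVEM0RFZ3h3d3d2ZVRERDMzMzM0RVVmZmZ3d2ZmZmZVVEREREVWZnd4h3ZlVEREMzREREVWZmZmZmZlVVVVVVRERERERVVVeIiHdlVEMzM0RERVVmZ3d3dmZVVEREVVVEREVVVVRFV4iId2VEQzM0RFVVZmd3d3d2ZVVERERFVUREVVVVVVVXeId2ZURDMzRFVVVmd3d3d3ZlVURERFVVVEVVVVVVVV"/>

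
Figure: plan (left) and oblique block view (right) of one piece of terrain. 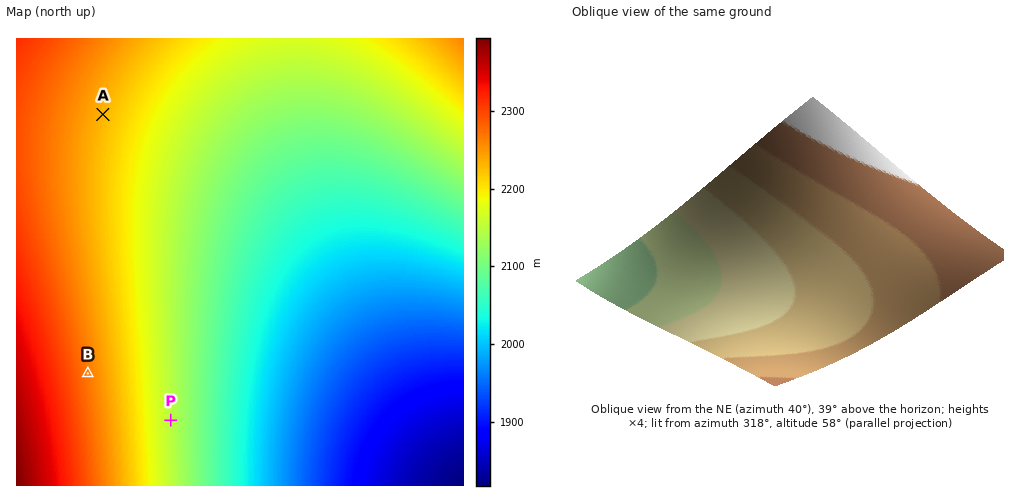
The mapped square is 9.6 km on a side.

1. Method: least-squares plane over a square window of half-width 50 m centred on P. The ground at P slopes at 4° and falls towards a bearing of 88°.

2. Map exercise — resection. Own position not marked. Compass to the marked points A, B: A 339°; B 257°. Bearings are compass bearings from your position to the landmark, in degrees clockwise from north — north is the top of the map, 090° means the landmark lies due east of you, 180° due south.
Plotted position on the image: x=193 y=349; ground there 2115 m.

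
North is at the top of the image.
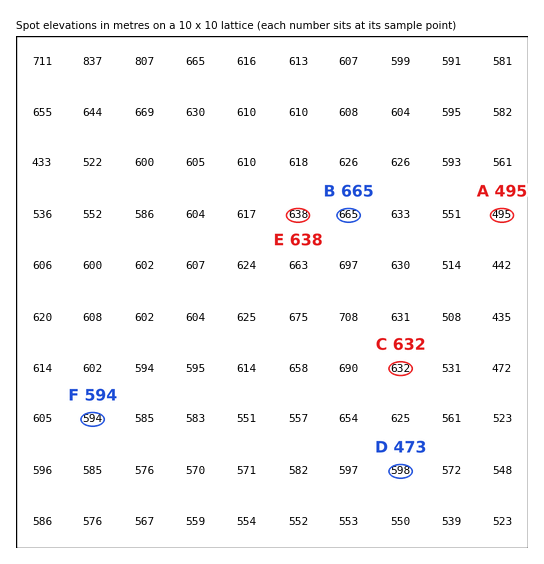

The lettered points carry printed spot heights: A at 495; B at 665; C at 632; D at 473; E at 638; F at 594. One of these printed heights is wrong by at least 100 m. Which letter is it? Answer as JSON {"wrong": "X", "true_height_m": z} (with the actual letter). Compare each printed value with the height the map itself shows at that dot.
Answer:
{"wrong": "D", "true_height_m": 598}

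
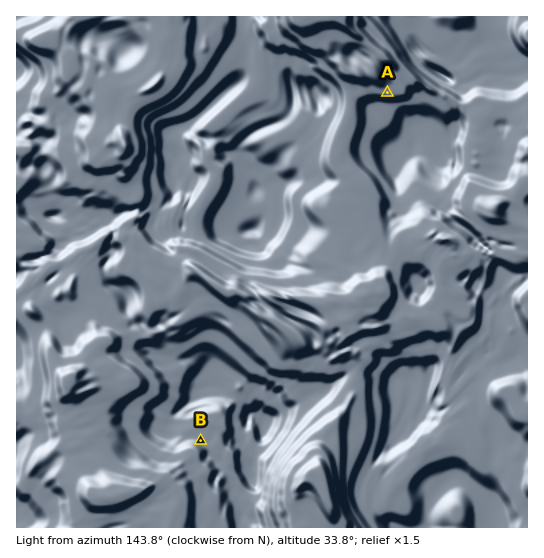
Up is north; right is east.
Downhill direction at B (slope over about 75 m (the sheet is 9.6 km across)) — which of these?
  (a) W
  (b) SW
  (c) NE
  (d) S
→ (b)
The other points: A N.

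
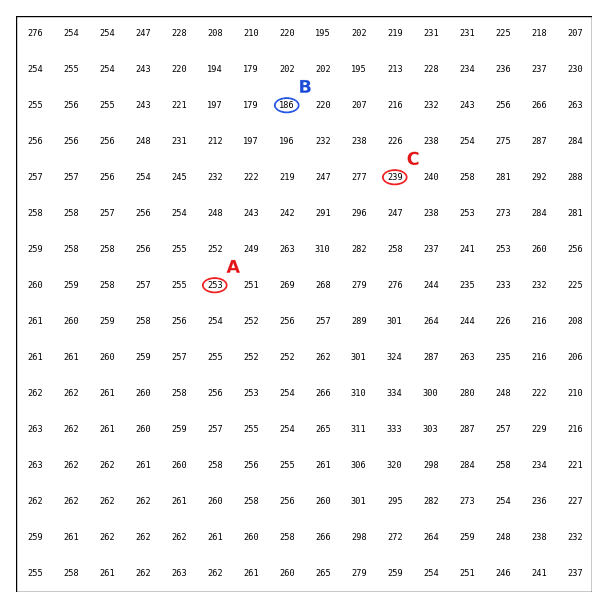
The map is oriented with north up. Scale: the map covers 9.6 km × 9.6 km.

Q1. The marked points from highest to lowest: A C B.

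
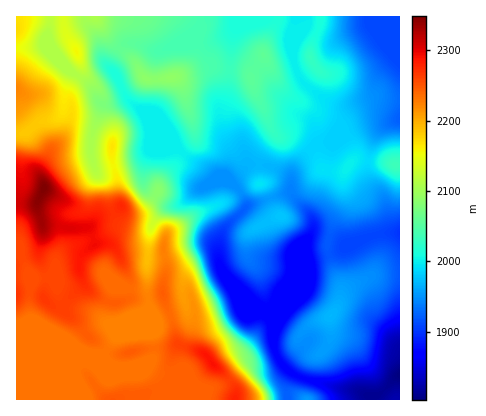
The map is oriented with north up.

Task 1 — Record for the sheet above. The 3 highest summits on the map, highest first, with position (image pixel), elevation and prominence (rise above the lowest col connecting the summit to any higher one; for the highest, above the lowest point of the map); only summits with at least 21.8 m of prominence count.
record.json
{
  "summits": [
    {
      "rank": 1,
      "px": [44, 188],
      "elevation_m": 2348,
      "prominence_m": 545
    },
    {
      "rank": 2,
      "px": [214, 364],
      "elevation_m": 2290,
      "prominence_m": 57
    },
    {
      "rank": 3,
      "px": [76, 52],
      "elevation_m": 2155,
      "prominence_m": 36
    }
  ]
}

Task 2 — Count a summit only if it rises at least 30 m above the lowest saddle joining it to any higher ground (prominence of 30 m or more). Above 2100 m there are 3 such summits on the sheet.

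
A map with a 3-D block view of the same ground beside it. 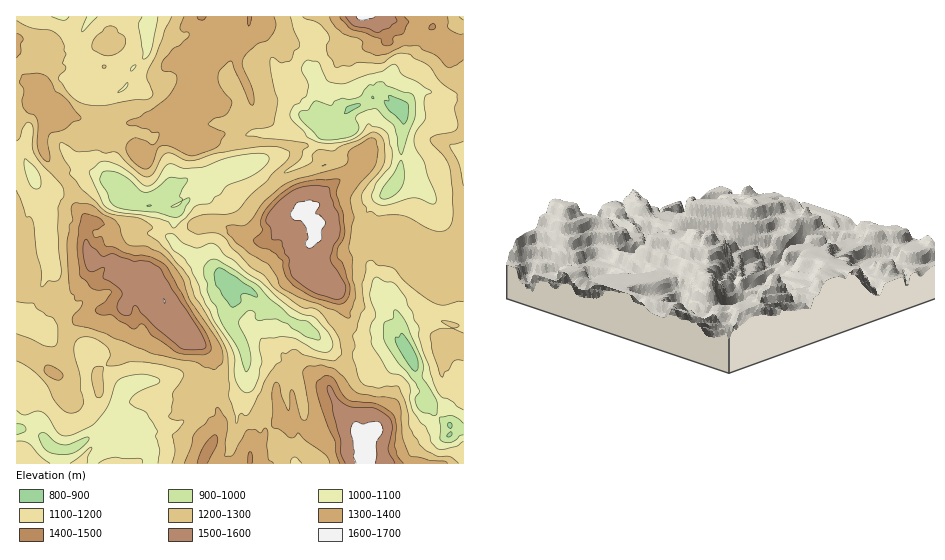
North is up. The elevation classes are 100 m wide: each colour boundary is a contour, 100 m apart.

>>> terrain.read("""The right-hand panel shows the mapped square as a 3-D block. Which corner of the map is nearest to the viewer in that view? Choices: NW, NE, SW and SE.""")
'NE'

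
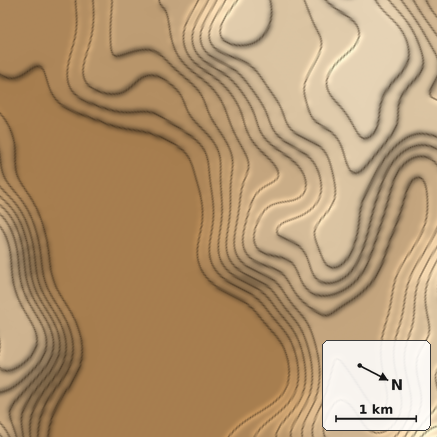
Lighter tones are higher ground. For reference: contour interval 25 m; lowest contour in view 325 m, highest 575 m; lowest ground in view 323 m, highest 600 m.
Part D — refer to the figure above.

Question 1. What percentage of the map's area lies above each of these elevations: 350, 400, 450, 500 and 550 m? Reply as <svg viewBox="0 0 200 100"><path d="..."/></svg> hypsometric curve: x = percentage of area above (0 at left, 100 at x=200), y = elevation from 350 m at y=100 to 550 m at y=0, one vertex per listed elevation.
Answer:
<svg viewBox="0 0 200 100"><path d="M118 100l-21-25-25-25-27-25-27-25"/></svg>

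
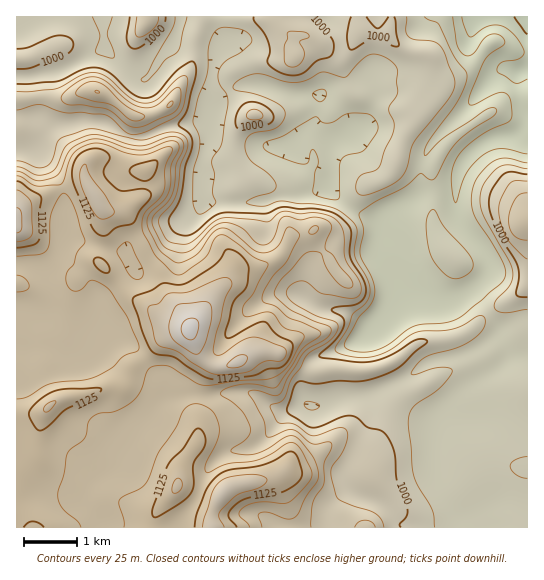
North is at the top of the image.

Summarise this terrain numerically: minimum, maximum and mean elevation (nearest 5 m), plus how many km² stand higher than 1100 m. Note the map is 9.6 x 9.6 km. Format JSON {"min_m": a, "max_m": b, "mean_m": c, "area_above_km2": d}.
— {"min_m": 855, "max_m": 1210, "mean_m": 1030, "area_above_km2": 18.9}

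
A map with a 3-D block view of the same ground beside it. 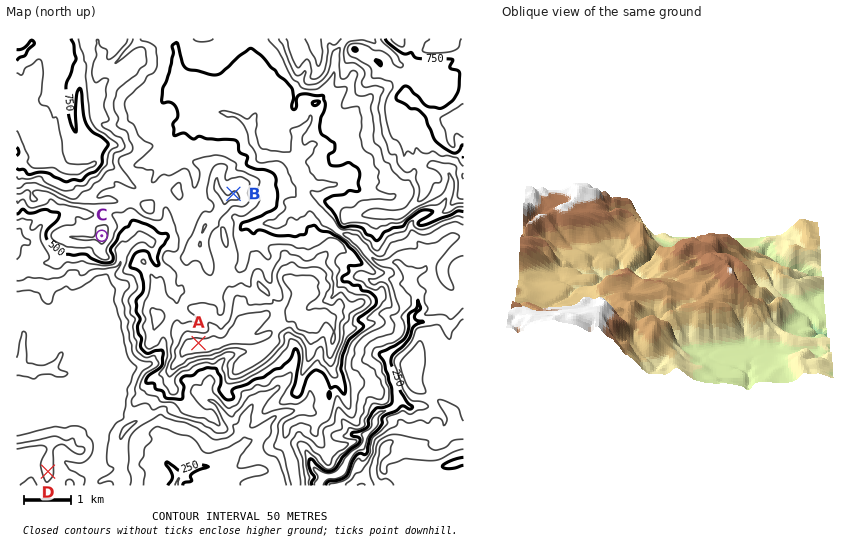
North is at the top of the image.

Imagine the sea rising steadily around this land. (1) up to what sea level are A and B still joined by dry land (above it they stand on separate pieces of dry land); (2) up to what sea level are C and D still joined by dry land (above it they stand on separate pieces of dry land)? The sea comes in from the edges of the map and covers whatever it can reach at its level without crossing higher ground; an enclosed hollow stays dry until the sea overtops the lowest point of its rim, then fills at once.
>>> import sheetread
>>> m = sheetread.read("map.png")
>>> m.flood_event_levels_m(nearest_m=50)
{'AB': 600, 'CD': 350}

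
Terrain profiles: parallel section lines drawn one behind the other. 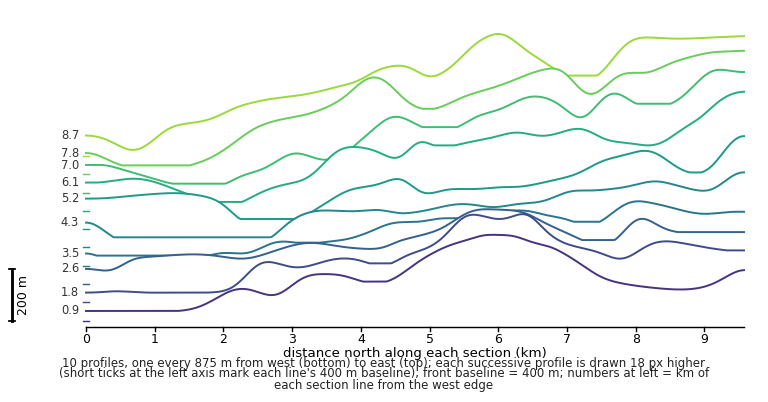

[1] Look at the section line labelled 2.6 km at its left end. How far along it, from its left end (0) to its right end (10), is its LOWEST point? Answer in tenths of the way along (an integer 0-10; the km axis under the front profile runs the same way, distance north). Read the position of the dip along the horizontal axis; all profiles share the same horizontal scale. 0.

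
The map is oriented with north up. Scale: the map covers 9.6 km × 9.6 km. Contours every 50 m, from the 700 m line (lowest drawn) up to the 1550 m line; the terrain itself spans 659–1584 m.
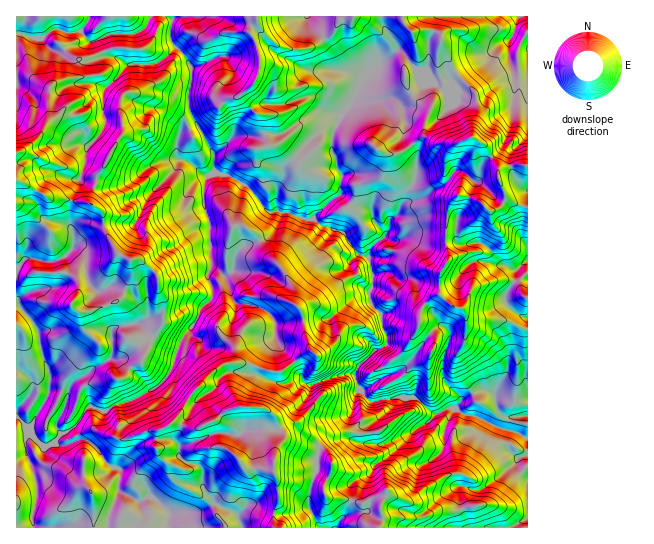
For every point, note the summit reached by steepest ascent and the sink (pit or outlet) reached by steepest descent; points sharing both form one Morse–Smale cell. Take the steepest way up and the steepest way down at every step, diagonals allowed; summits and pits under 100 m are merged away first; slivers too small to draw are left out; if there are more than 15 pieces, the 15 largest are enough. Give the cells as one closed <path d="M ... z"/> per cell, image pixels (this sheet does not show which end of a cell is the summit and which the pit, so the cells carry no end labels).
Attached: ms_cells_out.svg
<path d="M173 16l-157 1 0 400 27 30 11-3 8-11 13-6 15-20 15 5 9-7 20-5 24-13 11-13 14-36 13-16 5-13 11-11 1-5-5-15 3-11 4 1 10 8 4-1 4-5 2-12 4-7 7-6 21-8 8-7 7-17 9 0 15 7 7-1 10 8 19 5 11 17 6 6 8 2 2 0 2-8 14-12-1-6-9-9-3-9-3-4-14-1-15-13 0-12 3-6-6-8-1-11-4-5 0-16 7-21-8-1-8 2-13 0-31 18-13-2-5 3-24 0-4 1-20 18-24-45-1-17 3-7 1-17-9-16-11-10-1-17z"/><path d="M291 213l-9 0-7 17-8 7-24 10-7 8-3 15-4 5-4 1-10-8-4-1-3 11 5 15-1 5-11 11-5 13-13 16-14 36-11 13-24 13-20 5-9 7-15-5-15 20-13 6-8 11-7 3-4 0-12-13-7-11-6-6-2 1 1 110 257 0-1-14 6-12-3-23 15 2 12-4 18 4 3 4 0 8 3 4 36 6 2 19 8 6 96-1-8-20-1-20 22 2 28-21 9-10-10-7 0-6 7-12-21-6-20-11-10-1-11-7-5 0-14 7-9 9-35 19-18 1-4-6 0-12 22-19 0-8-21 2-10-11-5-15-5-2-27 7-10 5-8-2-12-22-17-20-1-18 35-4 20 0 24-20 15-4 3-8 1-12-4-17-10-3-17-23-19-5-10-8-7 1z"/><path d="M399 51l-2 0-33 26-11 24-12 13-9 23 0 16 4 5 1 11 6 8-3 6 0 12 15 13 14 1 3 4 3 9 10 12 0 3-7 4-9 10 0 11 4 13-4 23 2 5 10 11 2 15 4 5 0 11-13 6-17 16-2 7 2 11 13 16 27-4 17 0 20 16 5 0 10-5 6 0 12-12 12-5 8 0 8 4 2 15 5 6 25 0 1-97-15-8-6-6-2-10 10-13 1-11 12-10 0-95-17-1-12 4-12-22-15-10 5-20-2-24-16-16-7 6 0 6-5 4-2-1-24-20-3 0z"/><path d="M381 16l-207 0-3 10 1 17 11 10 9 16-1 17-3 7 1 17 24 45 20-18 4-1 24 0 5-3 13 2 31-18 13 0 8-2 10 1 12-15 11-24 32-26-1-6-12-19z"/><path d="M513 36l-6 5-9 4-13 16-14 6-12 10 17 18 1 22-5 20 15 10 12 22 12-4 17 0 0-120z"/><path d="M369 295l-15 4-24 20-20 0-35 4 1 18 17 20 12 22 8 2 24-9 13-3 4 2 3-8 17-16 13-6 0-11-4-5-2-15-10-11z"/><path d="M487 391l-8 0-12 5-12 13 10 6 10 1 20 11 20 5-6 13 0 6 10 7-21 21-16 10-21-2 0 20 9 21 57 0 1-111-26-1-5-6-2-15z"/><path d="M527 16l-124 0 0 5 10 11 14-3 12 4 2 2 0 12 10 19 8 10 12-9 14-6 13-16 9-4 6-5 14 8z"/><path d="M310 477l-19 4-14 0 2 21-6 12 2 14 97-1-7-5-2-19-36-6-3-4 0-8z"/><path d="M402 16l-21 1 2 9 13 24 4 1 18 21 3 0 26 21 5-4 0-6 7-6-18-30 0-12-14-6-14 3-9-9z"/><path d="M414 397l-17 0-5 2-1 8-22 19 0 12 4 6 18-1 35-19 11-10-7-3z"/><path d="M527 261l-11 10-1 11-10 13 2 10 6 6 14 8z"/>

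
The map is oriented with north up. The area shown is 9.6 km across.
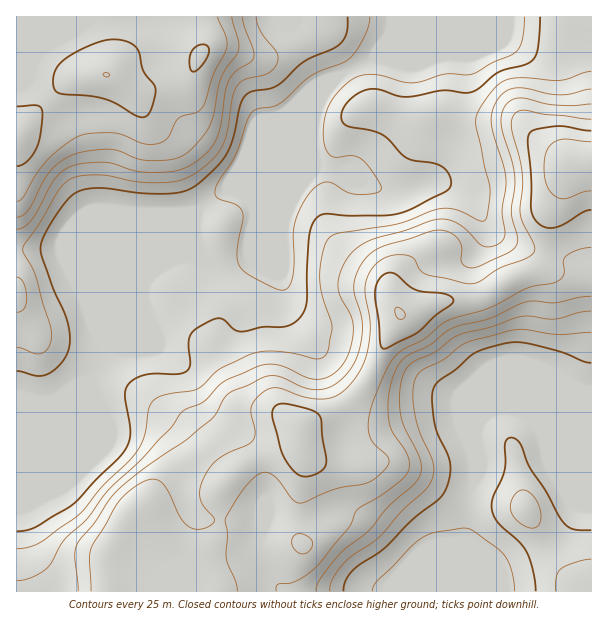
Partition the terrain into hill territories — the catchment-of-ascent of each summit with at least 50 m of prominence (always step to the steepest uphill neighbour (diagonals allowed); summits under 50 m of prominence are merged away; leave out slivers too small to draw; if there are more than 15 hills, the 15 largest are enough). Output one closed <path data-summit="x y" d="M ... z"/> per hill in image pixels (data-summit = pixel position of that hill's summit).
<path data-summit="591 162" d="M591 16l-198 0-5 22-12 18-35 18-11 12-6 10-90 90-18 10-22 19-46 49-32 78-22 35-20 15-18 8-17 2-13-5-10 1 1 194 451-1 0-45-4-12 5-36 6-18 0-13-5-24 10-21 6-7 12-6 14 0 10 5 70-1z"/><path data-summit="107 75" d="M392 16l-376 1 1 380 9 0 13 5 17-2 18-8 20-15 22-35 35-82 52-54 31-20 90-90 6-10 11-12 35-18 15-26z"/><path data-summit="527 509" d="M512 409l-14 0-12 6-6 7-10 21 5 24 0 13-6 18-5 36 4 12 0 45 123 1 1-178-70 0z"/>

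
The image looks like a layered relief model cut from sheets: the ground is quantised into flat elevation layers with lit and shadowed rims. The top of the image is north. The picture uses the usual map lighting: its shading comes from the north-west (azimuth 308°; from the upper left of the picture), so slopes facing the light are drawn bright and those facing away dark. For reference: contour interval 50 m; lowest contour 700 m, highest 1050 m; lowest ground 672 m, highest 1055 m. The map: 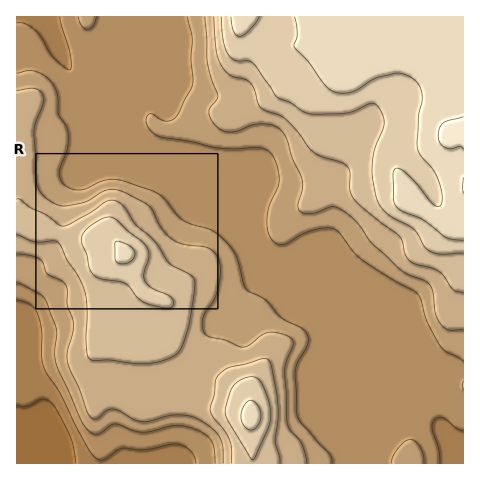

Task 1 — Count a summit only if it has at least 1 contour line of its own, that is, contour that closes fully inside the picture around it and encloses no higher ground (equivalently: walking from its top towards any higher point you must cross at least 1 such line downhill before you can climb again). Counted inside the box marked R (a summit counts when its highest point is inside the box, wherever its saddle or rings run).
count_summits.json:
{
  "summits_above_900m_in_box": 1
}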